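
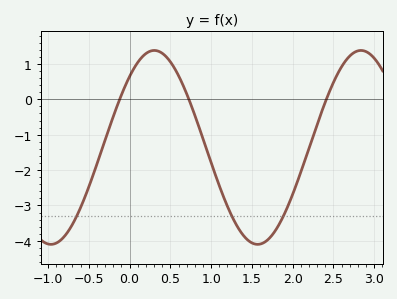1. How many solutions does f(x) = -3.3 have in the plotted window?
3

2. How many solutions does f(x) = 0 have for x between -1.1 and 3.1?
3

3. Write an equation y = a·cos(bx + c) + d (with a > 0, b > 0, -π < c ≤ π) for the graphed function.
y = 2.74cos(2.48x - 0.752) - 1.36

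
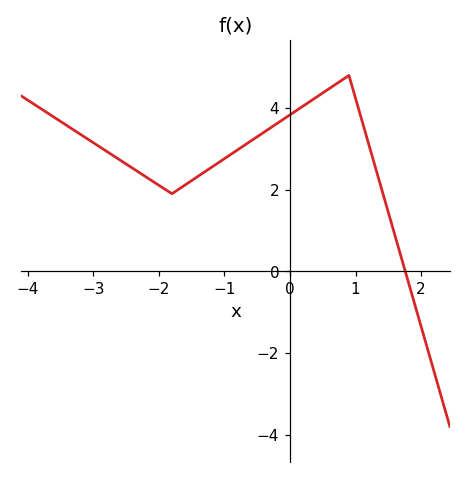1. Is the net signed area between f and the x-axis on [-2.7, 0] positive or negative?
positive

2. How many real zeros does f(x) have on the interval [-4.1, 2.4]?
1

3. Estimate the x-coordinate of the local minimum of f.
-1.8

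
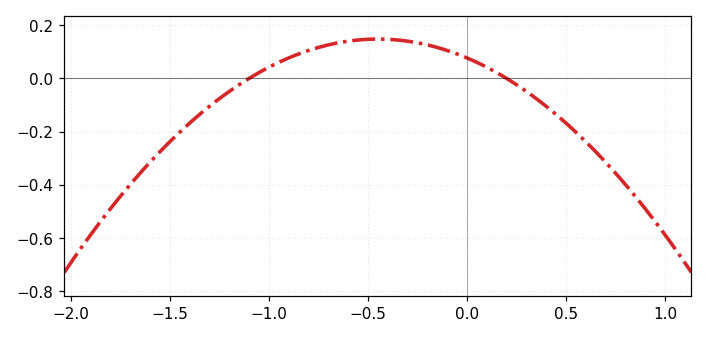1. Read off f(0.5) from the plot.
-0.168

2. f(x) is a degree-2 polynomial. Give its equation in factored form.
y = -0.35(x + 1.1)(x - 0.2)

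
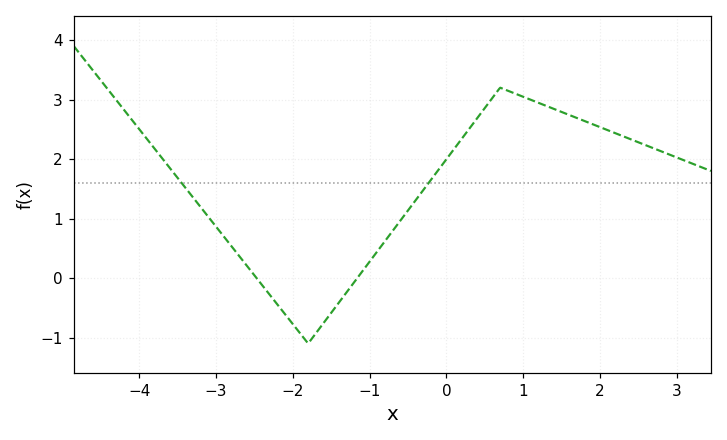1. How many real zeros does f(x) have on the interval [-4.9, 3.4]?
2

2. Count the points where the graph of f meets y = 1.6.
2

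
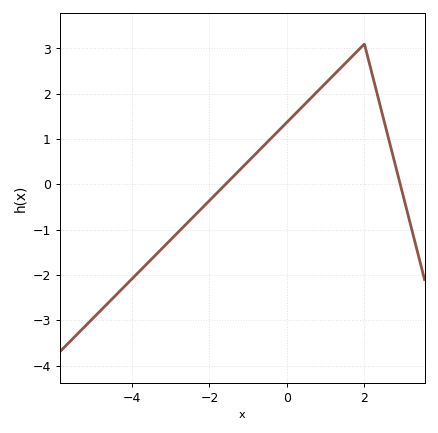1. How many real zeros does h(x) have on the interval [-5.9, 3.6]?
2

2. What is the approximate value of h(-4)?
-2.09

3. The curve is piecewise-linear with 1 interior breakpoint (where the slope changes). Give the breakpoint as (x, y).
(2, 3.1)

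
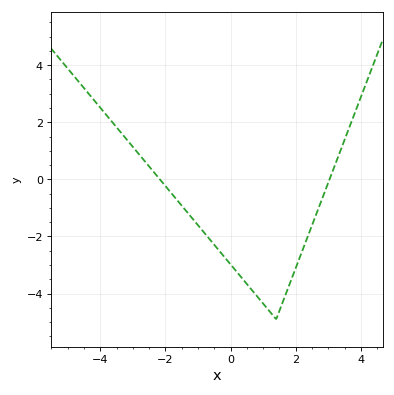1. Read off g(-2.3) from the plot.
0.2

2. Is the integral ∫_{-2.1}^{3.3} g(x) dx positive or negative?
negative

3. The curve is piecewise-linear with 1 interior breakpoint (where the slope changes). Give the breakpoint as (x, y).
(1.4, -4.9)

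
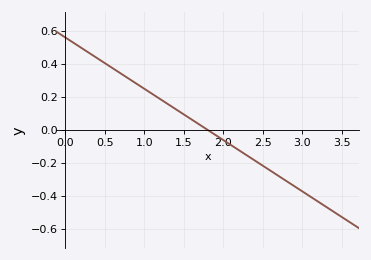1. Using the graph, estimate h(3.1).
-0.4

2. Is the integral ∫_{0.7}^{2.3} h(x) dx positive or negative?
positive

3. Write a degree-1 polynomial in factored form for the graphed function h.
y = -0.31(x - 1.8)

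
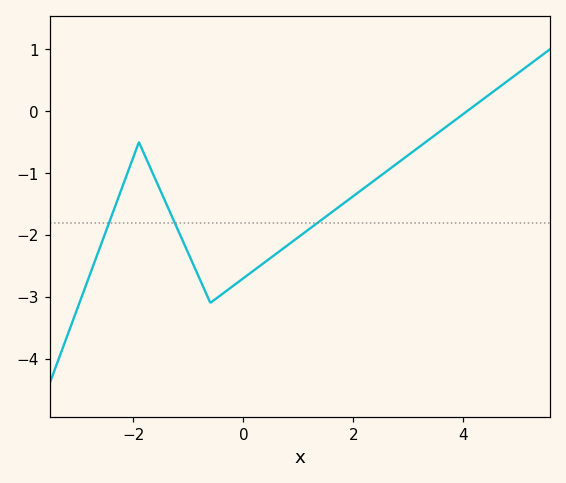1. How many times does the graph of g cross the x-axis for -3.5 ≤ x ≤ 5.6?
1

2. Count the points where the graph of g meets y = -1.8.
3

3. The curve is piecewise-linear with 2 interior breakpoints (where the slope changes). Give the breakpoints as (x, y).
(-1.9, -0.5); (-0.6, -3.1)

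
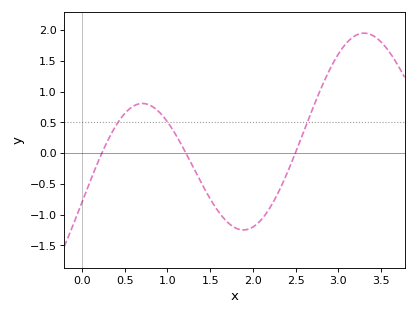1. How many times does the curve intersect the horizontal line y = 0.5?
3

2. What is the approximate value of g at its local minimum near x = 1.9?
-1.25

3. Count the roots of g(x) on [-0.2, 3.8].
3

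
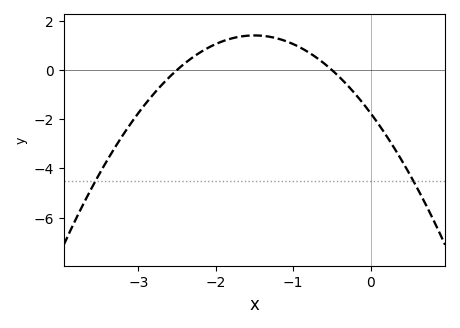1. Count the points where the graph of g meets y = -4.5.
2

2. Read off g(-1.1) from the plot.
1.2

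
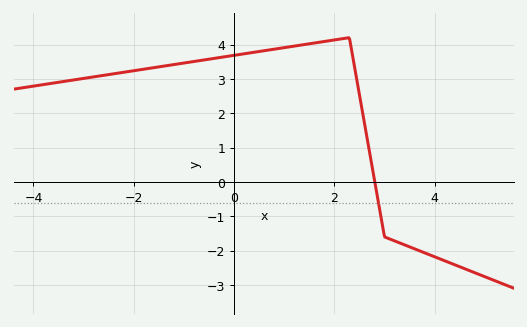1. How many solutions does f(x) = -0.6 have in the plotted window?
1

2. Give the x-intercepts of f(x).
2.81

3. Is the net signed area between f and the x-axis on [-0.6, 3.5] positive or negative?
positive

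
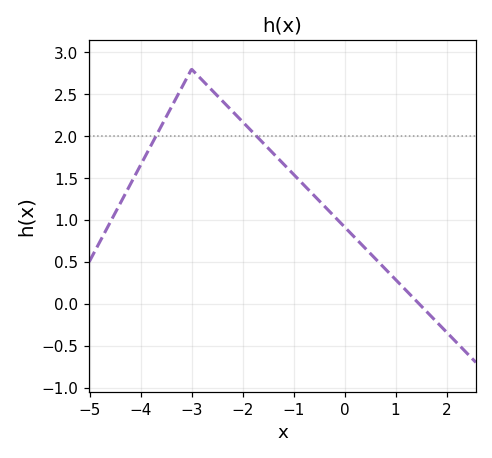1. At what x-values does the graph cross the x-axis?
1.4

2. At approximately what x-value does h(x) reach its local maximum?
-3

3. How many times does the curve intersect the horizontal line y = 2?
2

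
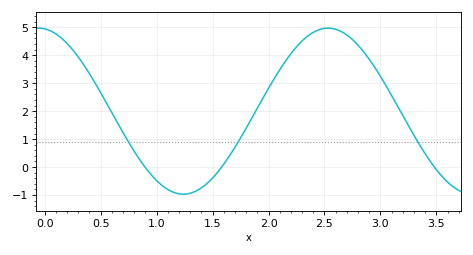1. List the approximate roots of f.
0.9, 1.6, 3.5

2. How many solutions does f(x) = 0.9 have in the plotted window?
3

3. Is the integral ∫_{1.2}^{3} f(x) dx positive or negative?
positive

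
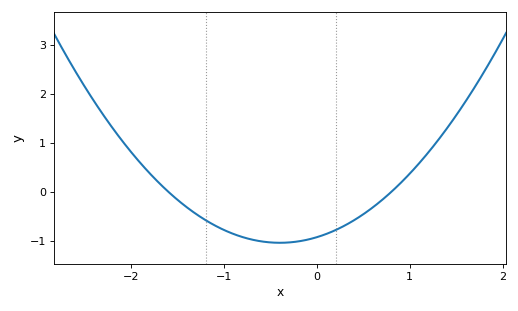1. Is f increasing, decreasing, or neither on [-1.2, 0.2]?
neither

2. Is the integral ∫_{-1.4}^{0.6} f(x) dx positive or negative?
negative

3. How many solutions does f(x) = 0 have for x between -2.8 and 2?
2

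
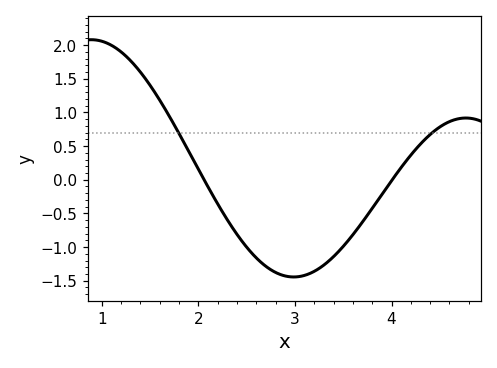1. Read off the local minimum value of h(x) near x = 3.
-1.44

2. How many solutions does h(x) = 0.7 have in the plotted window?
2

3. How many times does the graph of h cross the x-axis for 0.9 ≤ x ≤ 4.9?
2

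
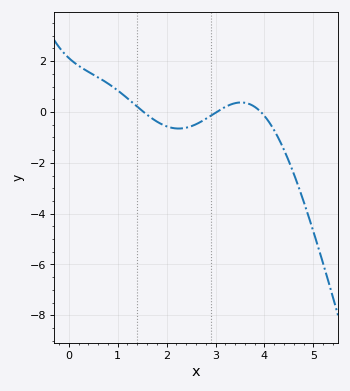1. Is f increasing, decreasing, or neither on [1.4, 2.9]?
neither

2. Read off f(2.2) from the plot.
-0.6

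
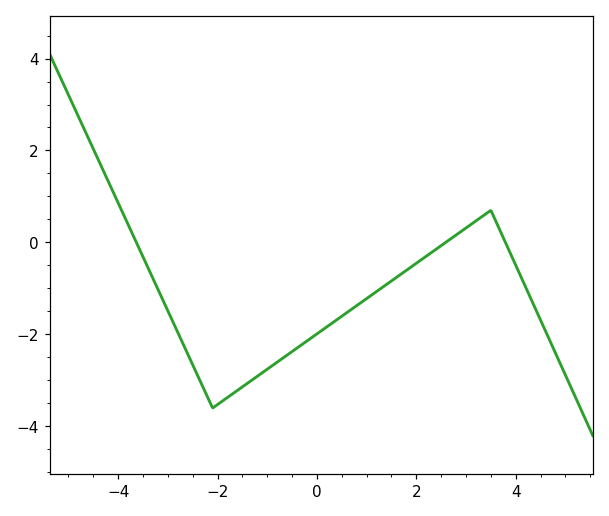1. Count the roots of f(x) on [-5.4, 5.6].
3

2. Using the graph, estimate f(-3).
-1.4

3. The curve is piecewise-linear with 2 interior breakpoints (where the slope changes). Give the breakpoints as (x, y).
(-2.1, -3.6); (3.5, 0.7)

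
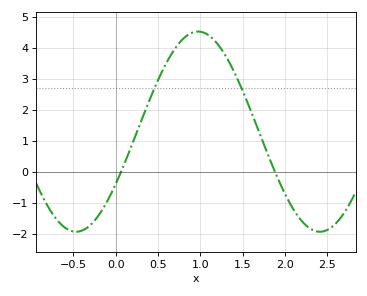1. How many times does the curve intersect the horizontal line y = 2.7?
2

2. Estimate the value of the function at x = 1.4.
3.23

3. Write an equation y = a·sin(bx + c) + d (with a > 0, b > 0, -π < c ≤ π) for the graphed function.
y = 3.23sin(2.18x - 0.552) + 1.3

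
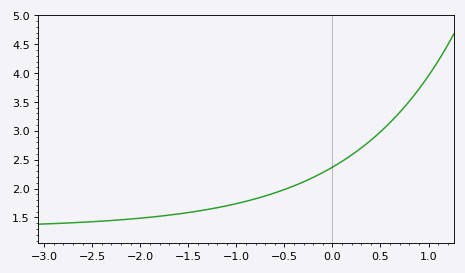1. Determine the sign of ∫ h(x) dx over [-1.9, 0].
positive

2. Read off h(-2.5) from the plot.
1.43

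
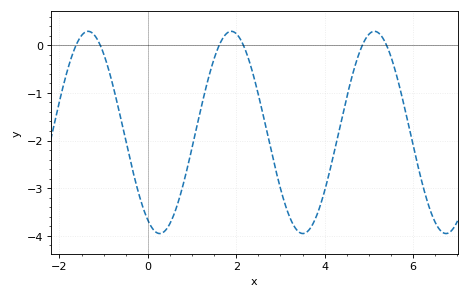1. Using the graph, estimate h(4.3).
-1.9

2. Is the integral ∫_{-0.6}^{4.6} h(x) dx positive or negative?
negative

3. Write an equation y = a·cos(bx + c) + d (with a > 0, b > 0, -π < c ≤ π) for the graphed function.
y = 2.12cos(1.94x + 2.62) - 1.83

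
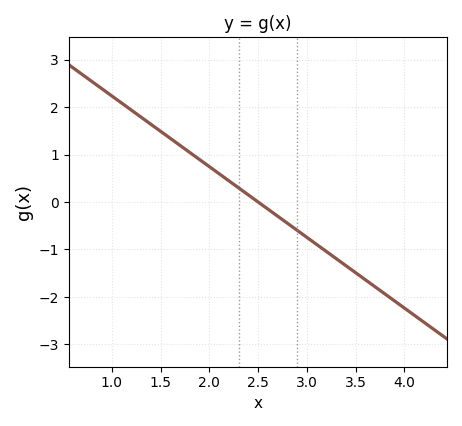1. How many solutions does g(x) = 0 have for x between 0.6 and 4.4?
1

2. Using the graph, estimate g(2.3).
0.298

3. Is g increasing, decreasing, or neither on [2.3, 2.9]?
decreasing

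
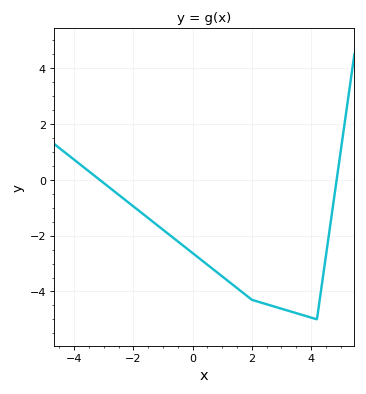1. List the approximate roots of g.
-3.2, 4.8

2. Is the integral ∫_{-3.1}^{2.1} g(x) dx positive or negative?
negative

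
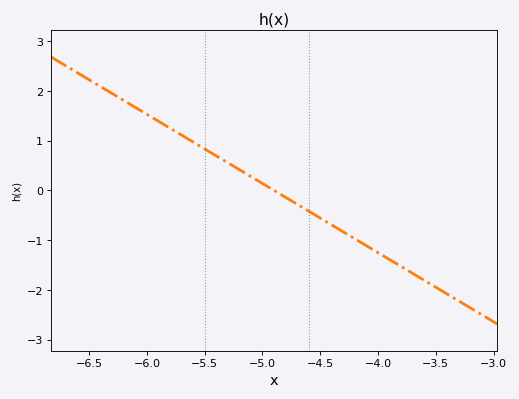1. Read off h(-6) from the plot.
1.5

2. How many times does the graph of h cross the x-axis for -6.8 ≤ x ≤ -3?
1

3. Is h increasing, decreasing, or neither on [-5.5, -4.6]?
decreasing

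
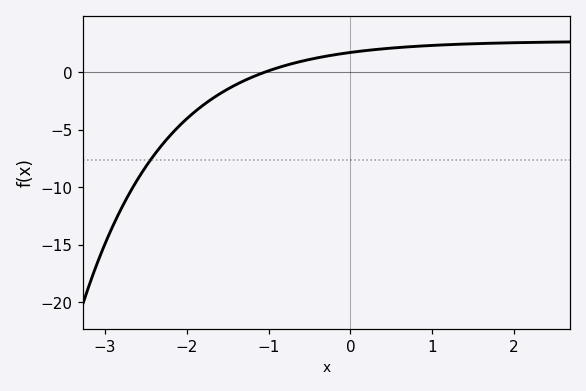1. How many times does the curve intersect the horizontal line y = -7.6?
1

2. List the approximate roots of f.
-1.05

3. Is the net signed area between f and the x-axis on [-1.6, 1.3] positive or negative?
positive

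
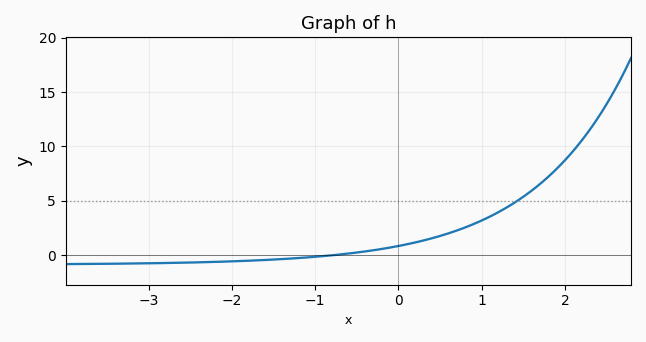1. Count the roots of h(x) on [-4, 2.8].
1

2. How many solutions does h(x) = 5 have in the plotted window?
1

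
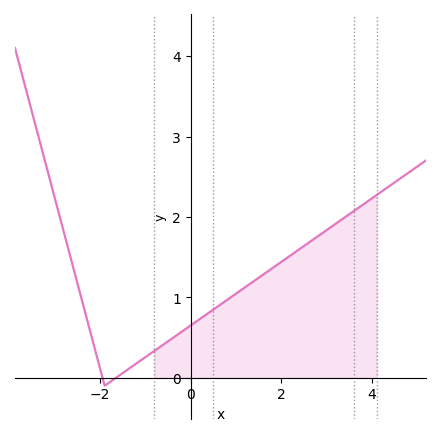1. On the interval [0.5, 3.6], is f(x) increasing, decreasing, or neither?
increasing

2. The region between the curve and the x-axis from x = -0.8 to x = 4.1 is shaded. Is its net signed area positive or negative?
positive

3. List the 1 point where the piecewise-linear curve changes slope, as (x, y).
(-1.9, -0.1)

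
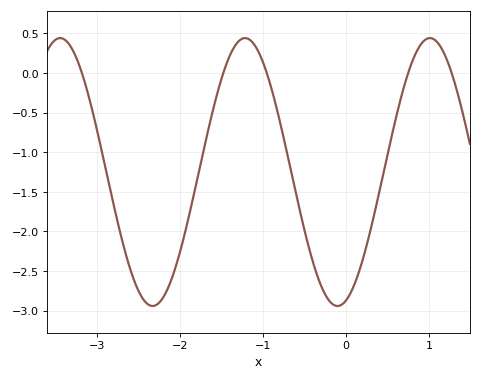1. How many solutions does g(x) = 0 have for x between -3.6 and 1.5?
5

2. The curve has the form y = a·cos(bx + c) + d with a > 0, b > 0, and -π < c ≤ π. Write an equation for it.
y = 1.69cos(2.8x - 2.9) - 1.25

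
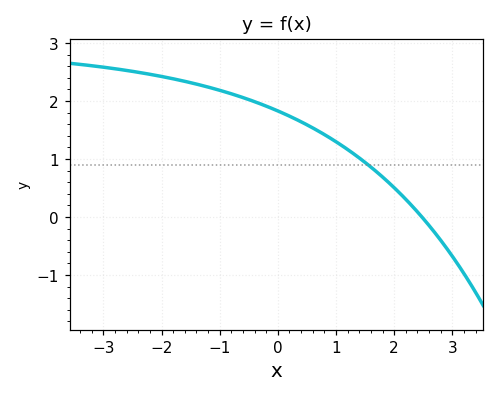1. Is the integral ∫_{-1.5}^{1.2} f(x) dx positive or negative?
positive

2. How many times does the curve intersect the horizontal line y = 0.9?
1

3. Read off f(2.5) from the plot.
-0.026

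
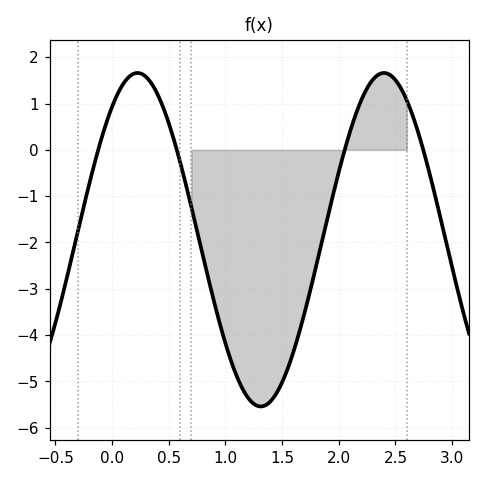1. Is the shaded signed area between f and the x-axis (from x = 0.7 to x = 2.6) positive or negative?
negative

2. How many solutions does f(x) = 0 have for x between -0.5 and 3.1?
4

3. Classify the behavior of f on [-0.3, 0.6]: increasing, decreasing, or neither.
neither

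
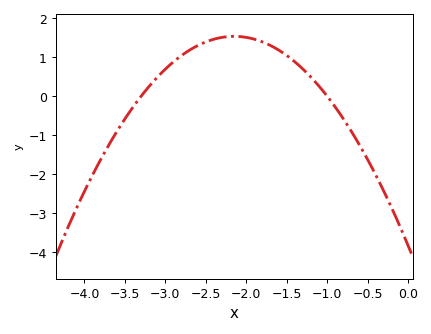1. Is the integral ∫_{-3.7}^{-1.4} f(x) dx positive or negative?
positive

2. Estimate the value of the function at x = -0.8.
-0.58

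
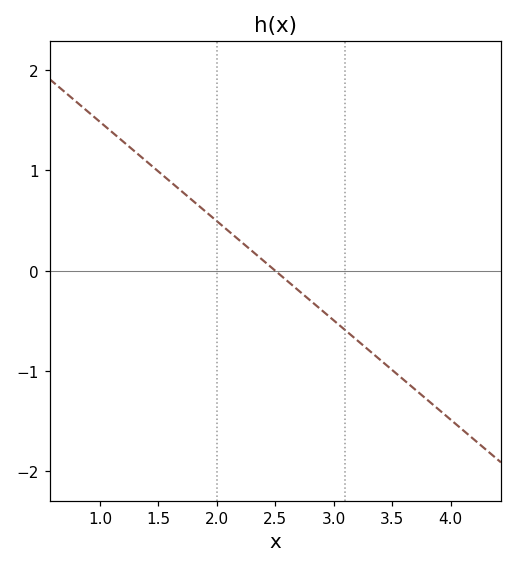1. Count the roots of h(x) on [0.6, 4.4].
1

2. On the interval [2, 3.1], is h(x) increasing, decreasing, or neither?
decreasing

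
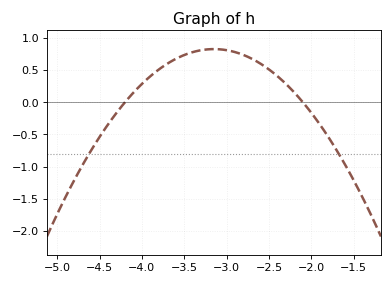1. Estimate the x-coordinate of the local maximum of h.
-3.15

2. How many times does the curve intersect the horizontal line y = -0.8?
2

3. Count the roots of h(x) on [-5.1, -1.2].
2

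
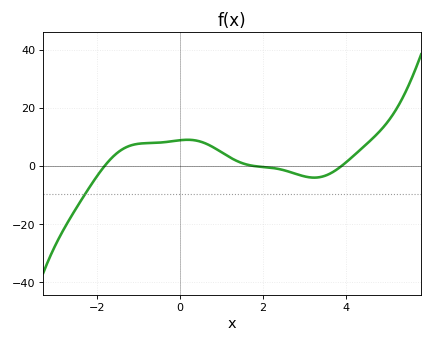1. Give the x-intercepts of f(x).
-1.8, 1.8, 3.8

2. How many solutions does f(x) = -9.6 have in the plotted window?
1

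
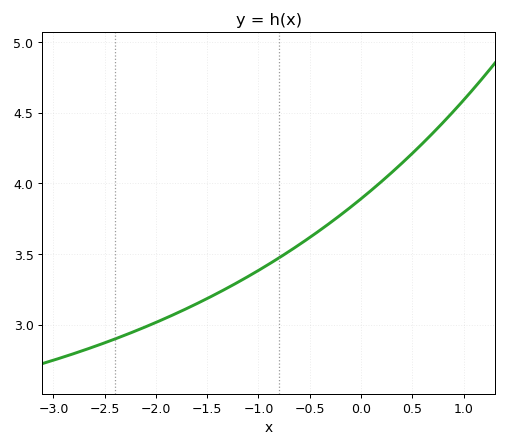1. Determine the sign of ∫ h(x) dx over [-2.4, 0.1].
positive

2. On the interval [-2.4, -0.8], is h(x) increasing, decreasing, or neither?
increasing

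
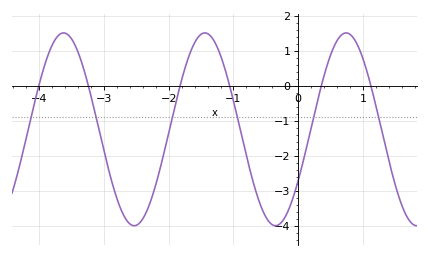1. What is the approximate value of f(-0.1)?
-3.3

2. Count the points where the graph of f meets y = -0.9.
6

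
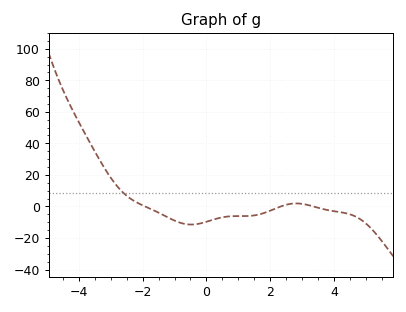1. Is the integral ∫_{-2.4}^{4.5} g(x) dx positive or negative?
negative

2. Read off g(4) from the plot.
-3.01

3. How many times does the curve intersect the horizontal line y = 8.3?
1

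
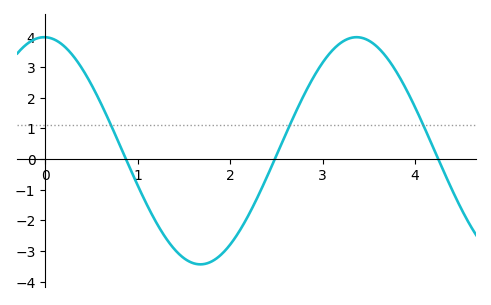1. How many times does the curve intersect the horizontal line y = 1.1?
3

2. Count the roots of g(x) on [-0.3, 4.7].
3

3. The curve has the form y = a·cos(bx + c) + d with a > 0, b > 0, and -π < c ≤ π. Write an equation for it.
y = 3.71cos(1.9x + 0.02) + 0.27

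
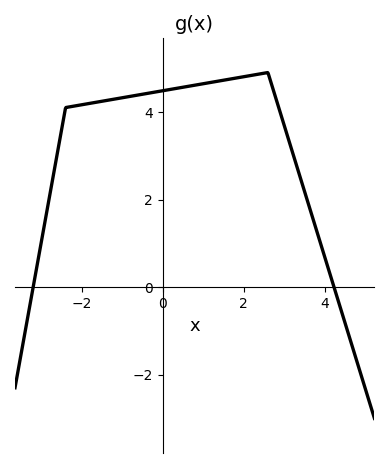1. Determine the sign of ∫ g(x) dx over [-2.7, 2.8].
positive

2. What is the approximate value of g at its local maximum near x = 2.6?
4.8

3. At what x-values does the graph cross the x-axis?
-3.2, 4.2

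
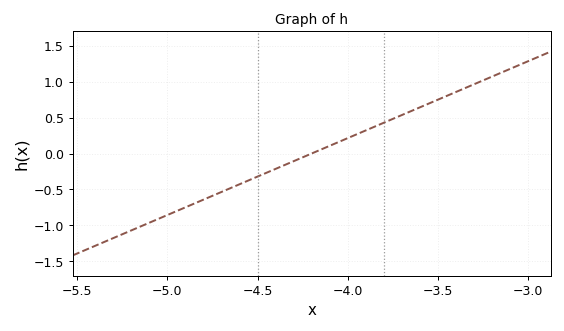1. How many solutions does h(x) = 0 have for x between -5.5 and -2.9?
1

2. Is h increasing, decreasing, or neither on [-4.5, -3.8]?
increasing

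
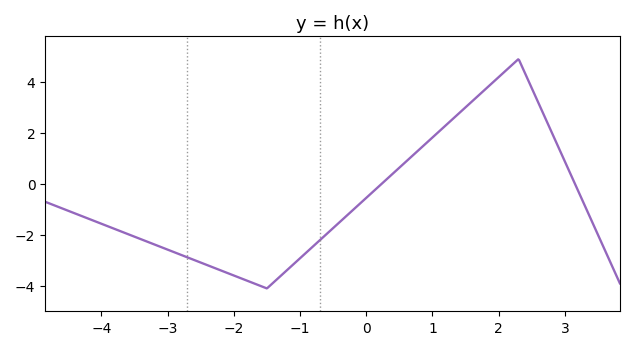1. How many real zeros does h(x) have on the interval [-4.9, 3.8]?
2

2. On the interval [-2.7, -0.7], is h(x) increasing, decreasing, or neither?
neither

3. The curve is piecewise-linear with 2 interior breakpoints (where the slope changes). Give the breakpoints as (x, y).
(-1.5, -4.1); (2.3, 4.9)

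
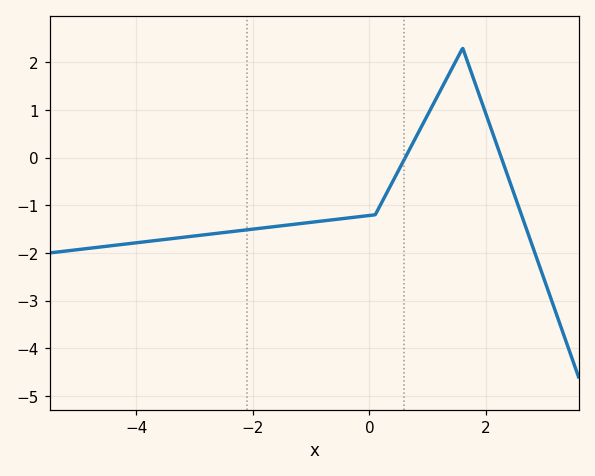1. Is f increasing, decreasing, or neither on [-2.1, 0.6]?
increasing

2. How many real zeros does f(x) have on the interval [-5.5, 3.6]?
2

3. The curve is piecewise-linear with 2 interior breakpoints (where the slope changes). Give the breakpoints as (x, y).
(0.1, -1.2); (1.6, 2.3)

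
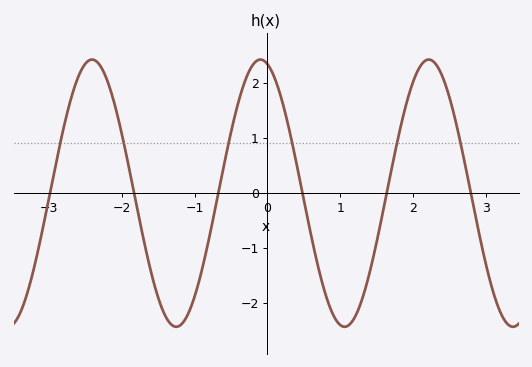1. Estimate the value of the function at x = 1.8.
1.03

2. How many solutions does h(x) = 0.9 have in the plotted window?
6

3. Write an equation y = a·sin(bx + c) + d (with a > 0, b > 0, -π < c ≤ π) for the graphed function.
y = 2.43sin(2.72x + 1.83) - 0.01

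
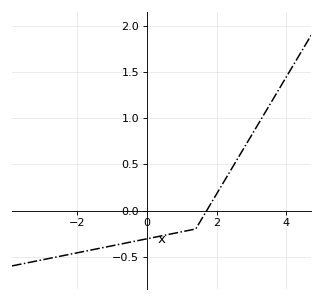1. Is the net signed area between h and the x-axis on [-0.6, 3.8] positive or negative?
positive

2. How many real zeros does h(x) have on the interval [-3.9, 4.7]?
1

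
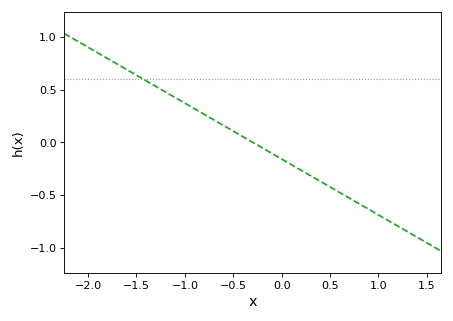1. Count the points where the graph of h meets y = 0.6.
1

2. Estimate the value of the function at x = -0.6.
0.15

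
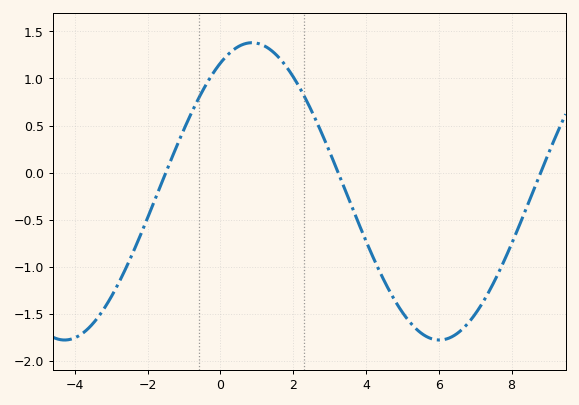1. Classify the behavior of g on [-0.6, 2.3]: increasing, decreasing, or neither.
neither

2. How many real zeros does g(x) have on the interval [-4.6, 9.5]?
3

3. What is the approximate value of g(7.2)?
-1.4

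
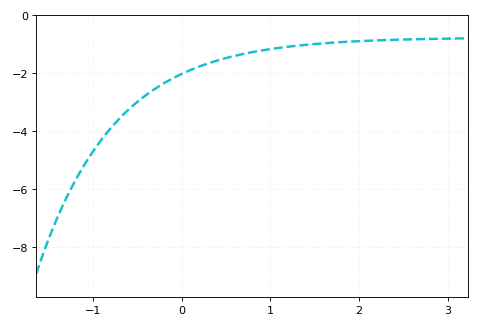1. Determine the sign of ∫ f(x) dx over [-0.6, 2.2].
negative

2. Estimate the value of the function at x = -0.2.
-2.4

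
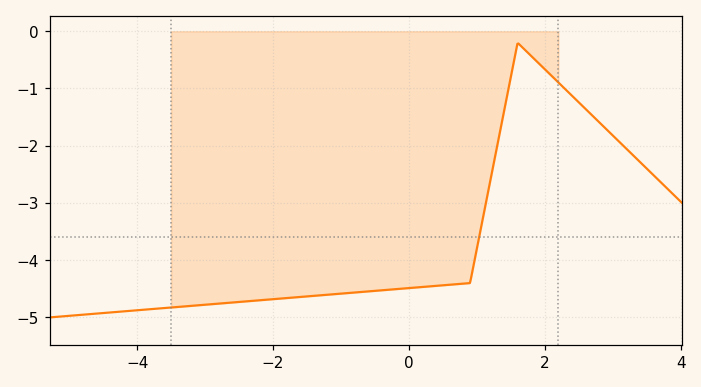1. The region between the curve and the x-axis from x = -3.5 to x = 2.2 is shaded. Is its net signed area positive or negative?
negative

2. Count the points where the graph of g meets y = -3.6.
1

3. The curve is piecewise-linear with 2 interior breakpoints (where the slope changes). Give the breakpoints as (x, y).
(0.9, -4.4); (1.6, -0.2)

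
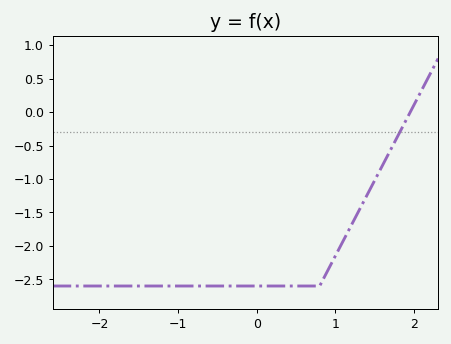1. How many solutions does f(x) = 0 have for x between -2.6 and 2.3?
1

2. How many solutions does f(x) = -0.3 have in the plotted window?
1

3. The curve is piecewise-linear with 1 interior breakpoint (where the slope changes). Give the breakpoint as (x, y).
(0.8, -2.6)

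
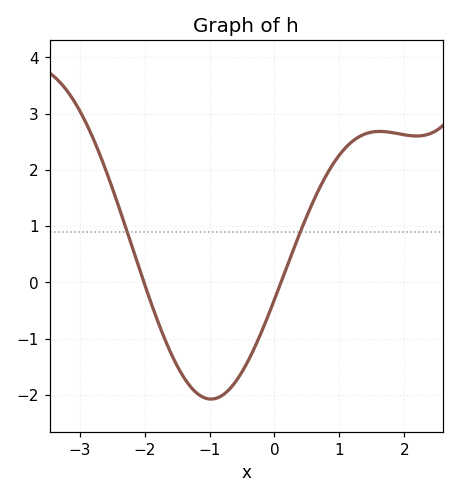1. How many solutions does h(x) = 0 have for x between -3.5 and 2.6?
2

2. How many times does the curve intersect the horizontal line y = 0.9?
2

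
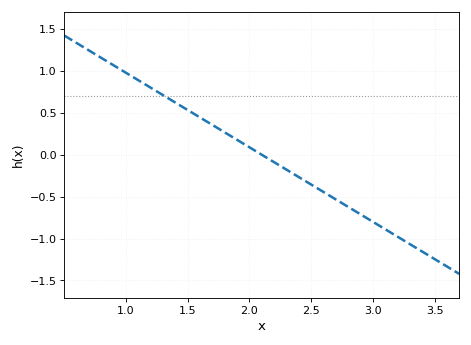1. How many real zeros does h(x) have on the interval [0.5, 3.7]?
1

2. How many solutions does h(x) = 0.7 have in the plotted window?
1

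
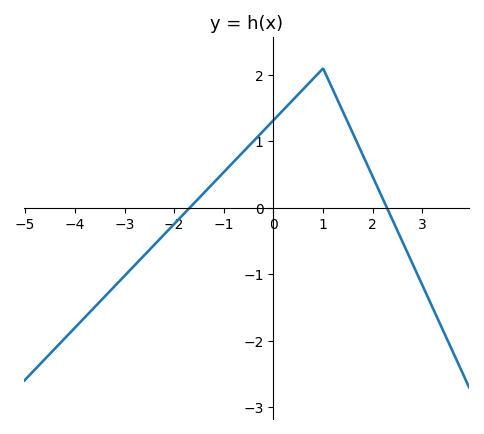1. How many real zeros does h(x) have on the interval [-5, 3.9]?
2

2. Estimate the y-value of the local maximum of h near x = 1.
2.1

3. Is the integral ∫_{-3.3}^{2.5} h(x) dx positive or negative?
positive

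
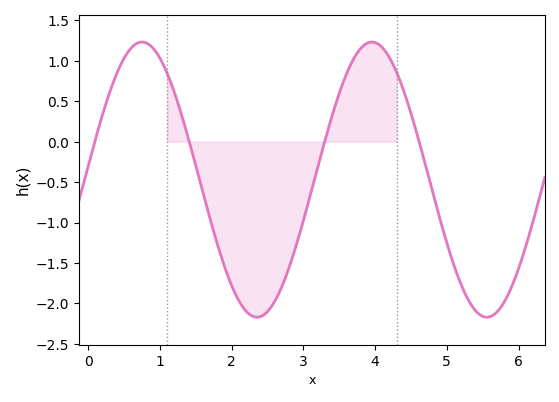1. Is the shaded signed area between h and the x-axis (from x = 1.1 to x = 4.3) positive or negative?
negative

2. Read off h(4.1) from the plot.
1.15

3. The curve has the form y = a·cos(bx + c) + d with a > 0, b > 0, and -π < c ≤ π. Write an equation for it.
y = 1.7cos(2x - 1.5) - 0.47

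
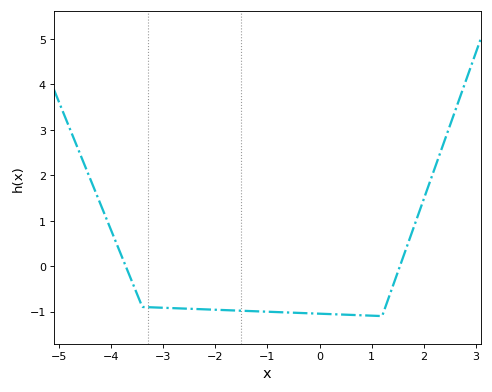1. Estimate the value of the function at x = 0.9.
-1.1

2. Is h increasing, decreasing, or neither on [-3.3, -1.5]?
decreasing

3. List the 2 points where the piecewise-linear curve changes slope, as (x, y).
(-3.4, -0.9); (1.2, -1.1)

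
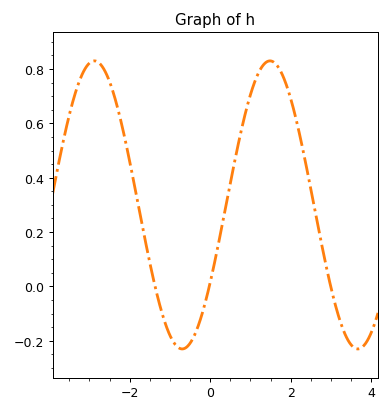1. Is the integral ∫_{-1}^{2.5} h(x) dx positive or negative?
positive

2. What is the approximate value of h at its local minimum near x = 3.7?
-0.22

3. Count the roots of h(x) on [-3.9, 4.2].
3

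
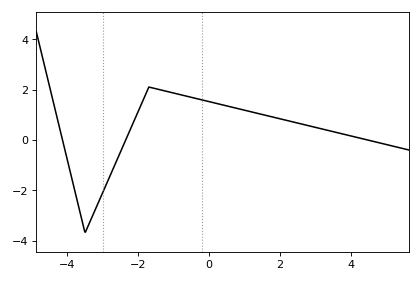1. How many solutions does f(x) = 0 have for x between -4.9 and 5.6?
3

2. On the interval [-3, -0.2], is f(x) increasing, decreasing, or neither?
neither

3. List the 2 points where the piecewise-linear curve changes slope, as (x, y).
(-3.5, -3.7); (-1.7, 2.1)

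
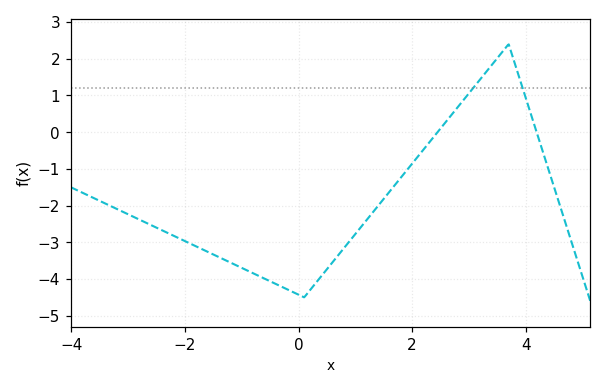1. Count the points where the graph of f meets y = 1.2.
2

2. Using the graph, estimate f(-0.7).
-3.9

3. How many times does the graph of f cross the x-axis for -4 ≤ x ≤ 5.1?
2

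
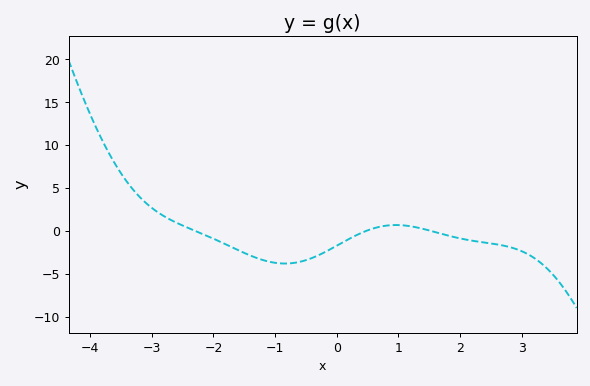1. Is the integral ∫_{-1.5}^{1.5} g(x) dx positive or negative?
negative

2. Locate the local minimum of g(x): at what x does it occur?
-0.8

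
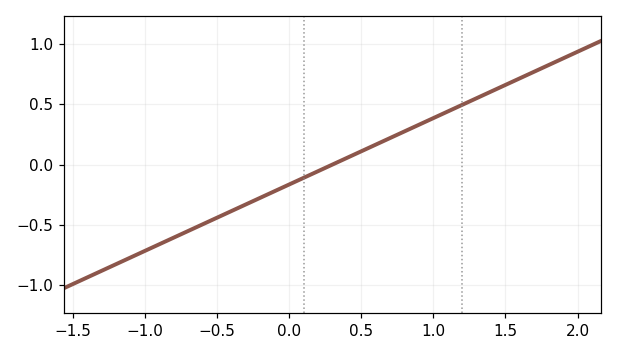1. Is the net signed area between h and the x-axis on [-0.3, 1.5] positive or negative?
positive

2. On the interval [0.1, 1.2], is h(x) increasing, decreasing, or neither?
increasing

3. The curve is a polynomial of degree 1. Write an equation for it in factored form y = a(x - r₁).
y = 0.55(x - 0.3)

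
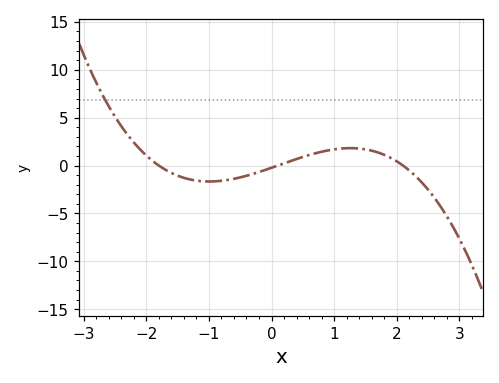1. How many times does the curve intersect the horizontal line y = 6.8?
1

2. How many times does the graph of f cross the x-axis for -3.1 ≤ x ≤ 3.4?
3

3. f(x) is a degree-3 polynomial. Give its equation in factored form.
y = -0.61(x + 1.8)(x - 0.1)(x - 2.1)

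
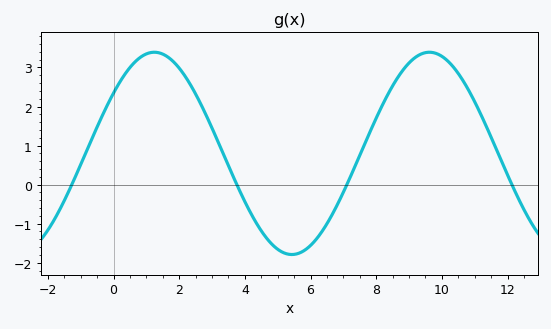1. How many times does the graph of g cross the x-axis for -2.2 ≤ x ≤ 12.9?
4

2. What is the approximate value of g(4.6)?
-1.3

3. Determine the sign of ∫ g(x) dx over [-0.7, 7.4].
positive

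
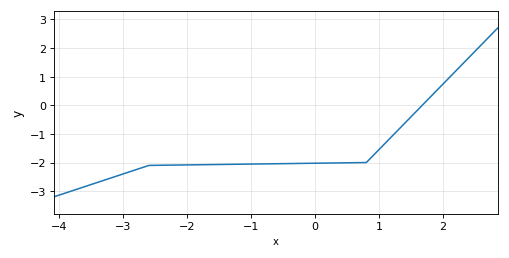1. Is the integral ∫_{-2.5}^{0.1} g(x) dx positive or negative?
negative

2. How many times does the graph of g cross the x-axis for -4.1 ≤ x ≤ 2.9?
1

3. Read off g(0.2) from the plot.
-2.02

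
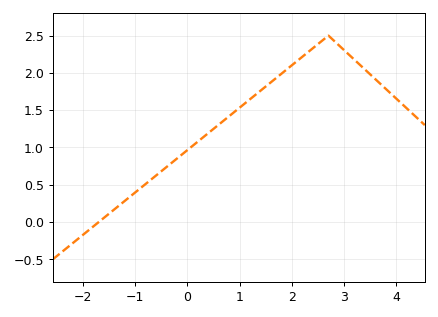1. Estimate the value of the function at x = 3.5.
2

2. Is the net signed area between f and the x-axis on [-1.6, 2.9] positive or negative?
positive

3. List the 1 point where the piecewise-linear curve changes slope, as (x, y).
(2.7, 2.5)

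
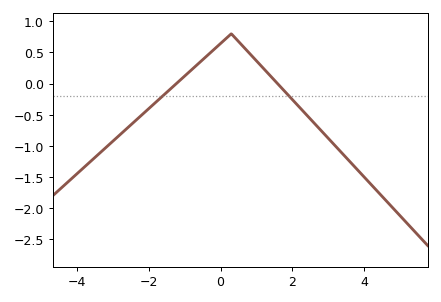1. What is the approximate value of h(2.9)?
-0.815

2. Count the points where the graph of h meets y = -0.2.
2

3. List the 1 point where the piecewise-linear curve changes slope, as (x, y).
(0.3, 0.8)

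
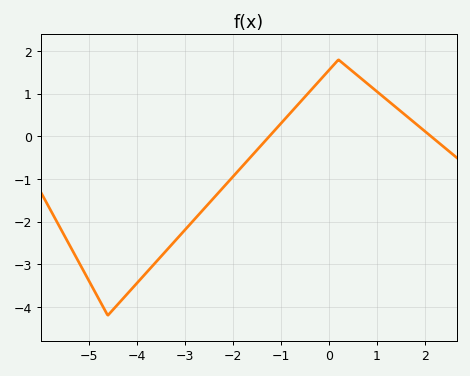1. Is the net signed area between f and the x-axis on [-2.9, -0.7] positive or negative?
negative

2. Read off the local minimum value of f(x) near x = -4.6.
-4.2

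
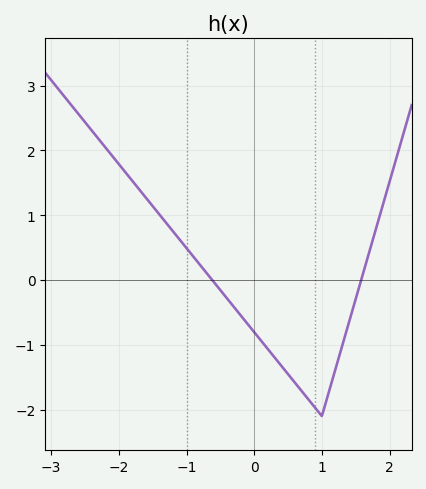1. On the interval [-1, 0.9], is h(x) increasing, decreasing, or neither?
decreasing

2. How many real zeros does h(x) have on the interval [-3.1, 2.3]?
2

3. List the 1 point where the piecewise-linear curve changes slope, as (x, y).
(1, -2.1)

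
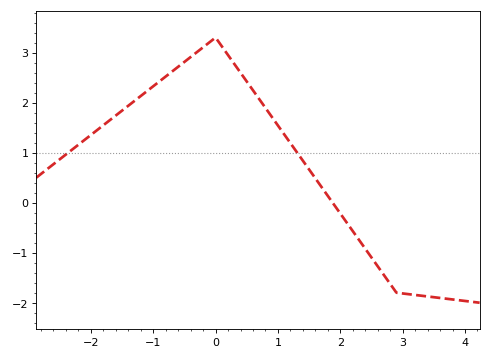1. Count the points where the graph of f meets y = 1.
2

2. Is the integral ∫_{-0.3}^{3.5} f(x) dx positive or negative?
positive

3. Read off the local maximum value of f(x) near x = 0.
3.3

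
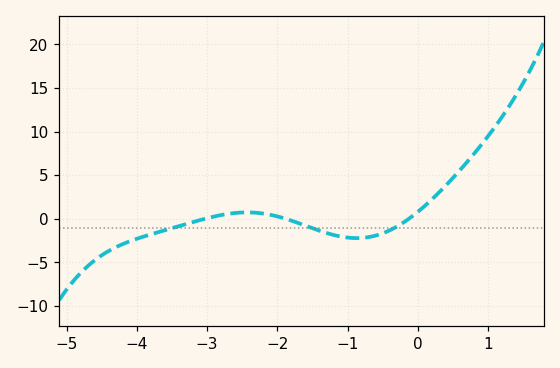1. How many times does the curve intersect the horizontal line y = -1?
3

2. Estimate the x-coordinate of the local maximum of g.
-2.43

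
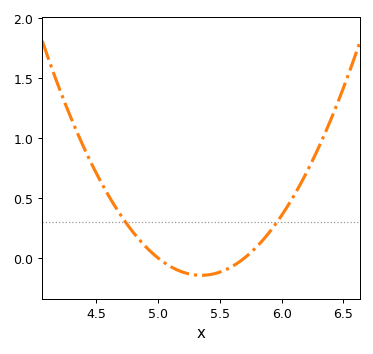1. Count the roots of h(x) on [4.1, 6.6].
2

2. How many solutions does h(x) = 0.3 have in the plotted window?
2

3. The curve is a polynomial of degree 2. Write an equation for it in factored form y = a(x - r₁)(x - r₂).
y = 1.18(x - 5)(x - 5.7)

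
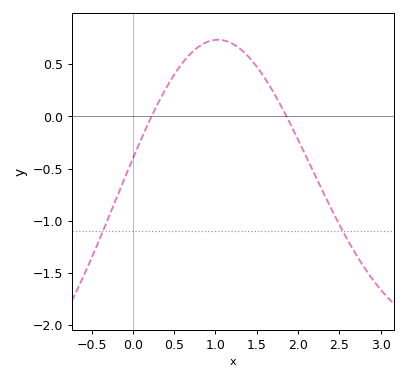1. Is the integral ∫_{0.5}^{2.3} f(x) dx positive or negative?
positive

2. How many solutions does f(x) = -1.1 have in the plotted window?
2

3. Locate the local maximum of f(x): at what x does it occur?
1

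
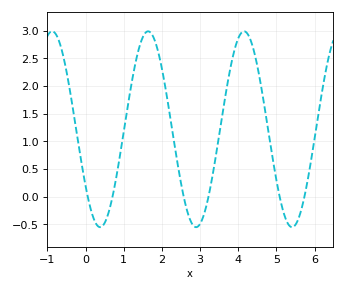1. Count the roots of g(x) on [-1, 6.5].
6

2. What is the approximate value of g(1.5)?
2.89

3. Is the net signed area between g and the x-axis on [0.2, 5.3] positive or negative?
positive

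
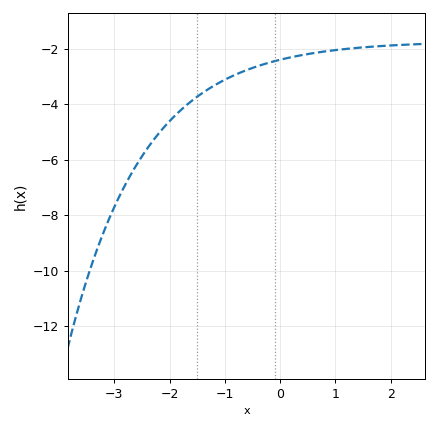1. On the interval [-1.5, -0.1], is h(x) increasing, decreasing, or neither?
increasing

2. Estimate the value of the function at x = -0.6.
-2.8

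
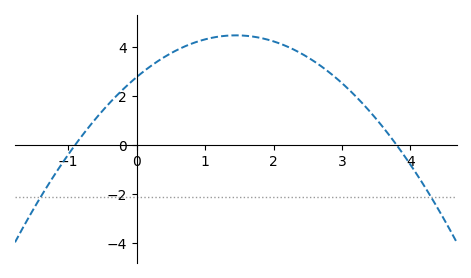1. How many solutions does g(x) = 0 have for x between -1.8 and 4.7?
2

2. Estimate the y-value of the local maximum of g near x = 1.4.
4.4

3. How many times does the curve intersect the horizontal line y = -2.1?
2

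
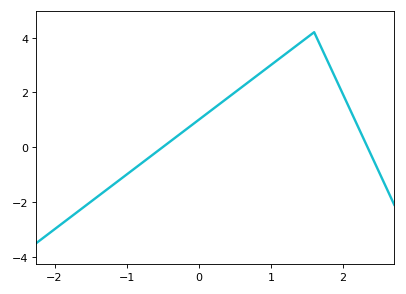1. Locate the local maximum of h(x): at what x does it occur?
1.6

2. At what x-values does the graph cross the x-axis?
-0.502, 2.34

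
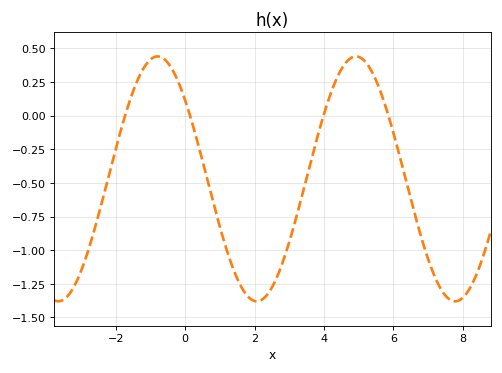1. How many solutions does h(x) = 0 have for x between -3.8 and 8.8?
4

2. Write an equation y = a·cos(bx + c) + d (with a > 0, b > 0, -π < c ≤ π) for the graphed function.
y = 0.91cos(1.1x + 0.87) - 0.47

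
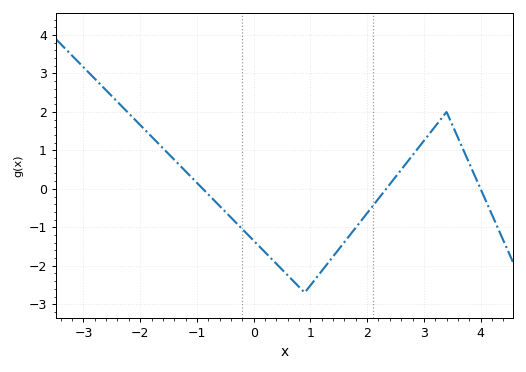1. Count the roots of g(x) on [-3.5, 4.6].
3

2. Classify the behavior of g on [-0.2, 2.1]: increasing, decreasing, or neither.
neither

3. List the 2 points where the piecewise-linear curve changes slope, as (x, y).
(0.9, -2.7); (3.4, 2)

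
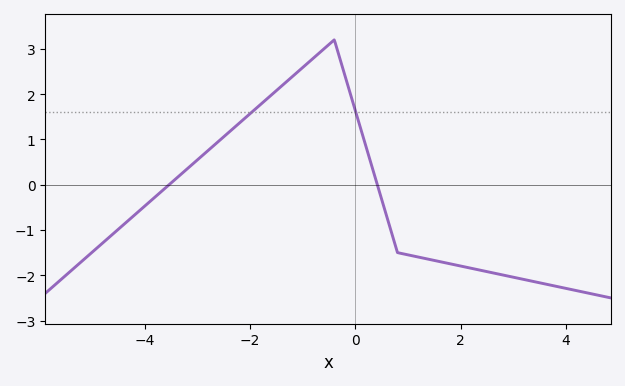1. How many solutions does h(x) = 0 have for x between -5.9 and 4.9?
2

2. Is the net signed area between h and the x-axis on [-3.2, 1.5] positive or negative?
positive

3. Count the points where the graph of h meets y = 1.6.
2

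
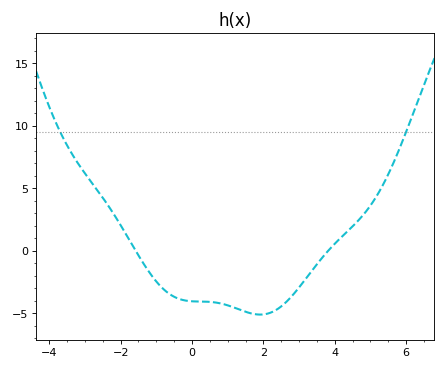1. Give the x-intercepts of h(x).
-1.6, 3.8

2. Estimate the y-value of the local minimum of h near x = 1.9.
-5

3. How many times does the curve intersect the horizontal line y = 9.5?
2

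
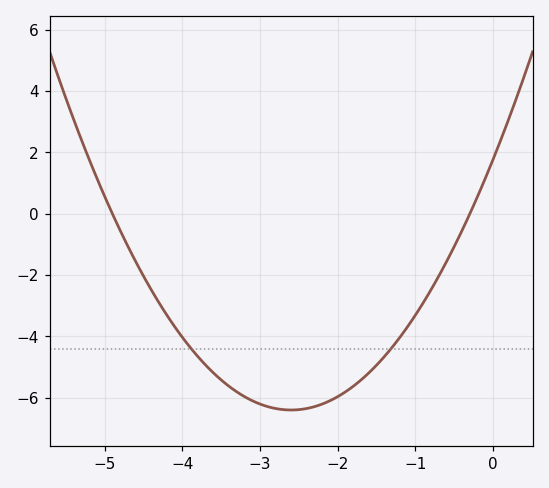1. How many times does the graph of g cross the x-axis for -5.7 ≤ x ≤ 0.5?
2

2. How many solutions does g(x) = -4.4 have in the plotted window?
2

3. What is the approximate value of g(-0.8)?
-2.4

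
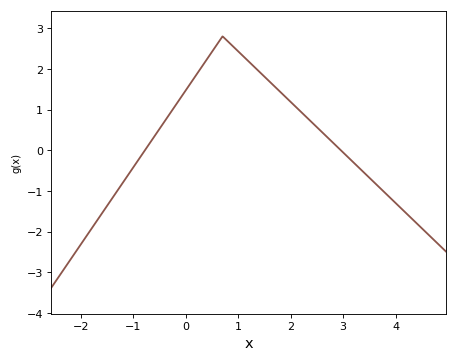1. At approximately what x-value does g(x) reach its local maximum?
0.8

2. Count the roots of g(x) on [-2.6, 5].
2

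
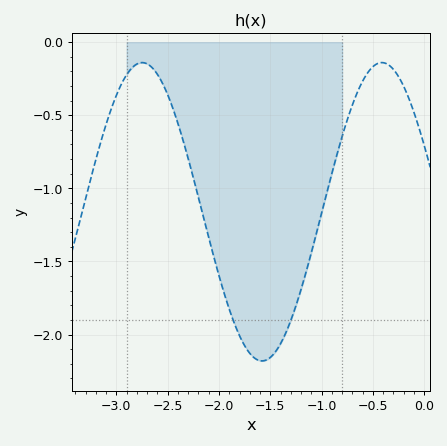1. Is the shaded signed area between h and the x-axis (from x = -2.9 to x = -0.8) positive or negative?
negative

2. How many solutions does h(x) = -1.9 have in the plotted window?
2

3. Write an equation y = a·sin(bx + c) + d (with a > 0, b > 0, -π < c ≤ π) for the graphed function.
y = 1.02sin(2.7x + 2.7) - 1.16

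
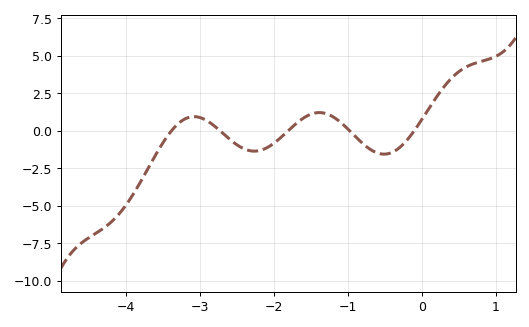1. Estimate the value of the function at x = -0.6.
-1.4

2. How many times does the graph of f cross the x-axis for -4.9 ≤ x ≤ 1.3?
5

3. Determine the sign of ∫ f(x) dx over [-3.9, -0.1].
negative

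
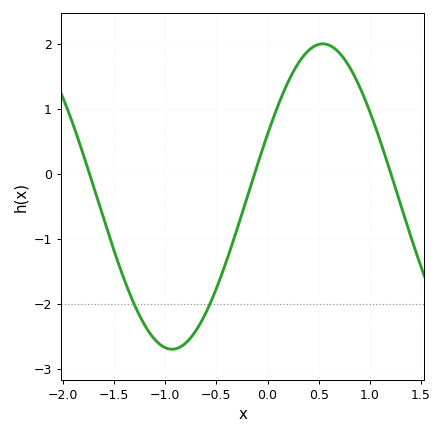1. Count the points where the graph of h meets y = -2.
2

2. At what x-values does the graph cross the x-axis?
-1.75, -0.15, 1.2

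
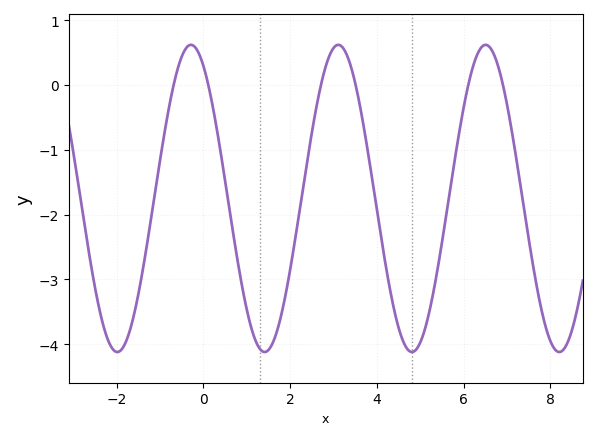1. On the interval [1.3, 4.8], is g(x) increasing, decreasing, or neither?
neither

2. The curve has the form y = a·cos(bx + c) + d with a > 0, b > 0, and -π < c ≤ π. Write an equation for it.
y = 2.37cos(1.85x + 0.53) - 1.75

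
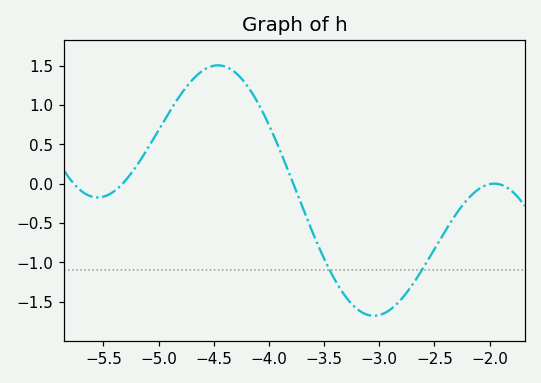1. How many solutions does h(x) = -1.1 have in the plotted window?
2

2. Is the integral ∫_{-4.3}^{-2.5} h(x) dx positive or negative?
negative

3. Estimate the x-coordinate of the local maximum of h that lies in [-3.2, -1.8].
-2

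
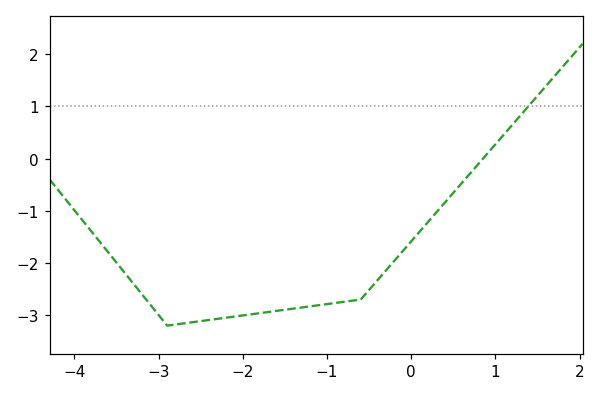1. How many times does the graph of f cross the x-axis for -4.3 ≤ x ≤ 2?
1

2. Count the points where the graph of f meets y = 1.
1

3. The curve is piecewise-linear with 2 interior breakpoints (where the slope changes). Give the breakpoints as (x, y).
(-2.9, -3.2); (-0.6, -2.7)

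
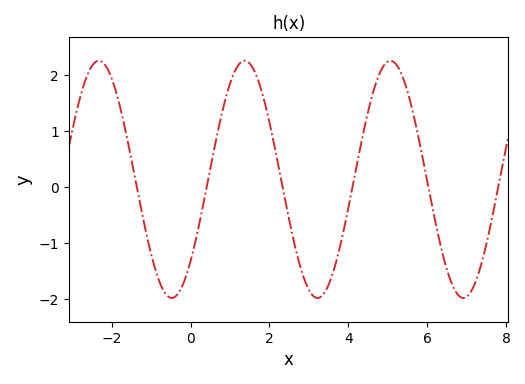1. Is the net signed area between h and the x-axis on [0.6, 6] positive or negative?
positive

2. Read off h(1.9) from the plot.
1.5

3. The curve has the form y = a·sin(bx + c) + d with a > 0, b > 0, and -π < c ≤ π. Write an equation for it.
y = 2.12sin(1.7x - 0.76) + 0.14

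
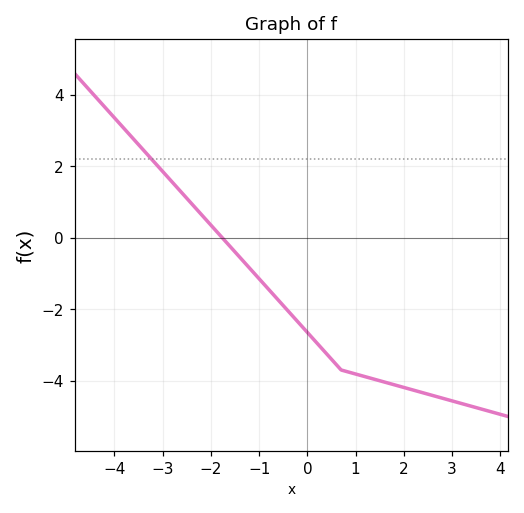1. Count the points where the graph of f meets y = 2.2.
1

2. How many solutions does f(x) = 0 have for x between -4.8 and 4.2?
1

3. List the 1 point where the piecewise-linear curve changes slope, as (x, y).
(0.7, -3.7)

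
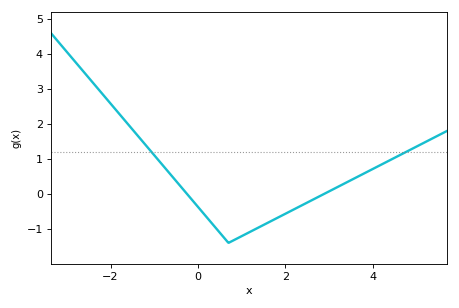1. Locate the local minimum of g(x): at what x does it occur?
0.8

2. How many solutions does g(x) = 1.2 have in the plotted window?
2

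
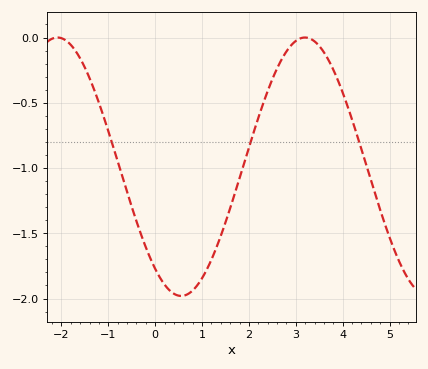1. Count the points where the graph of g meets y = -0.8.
3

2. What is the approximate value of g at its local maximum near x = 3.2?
0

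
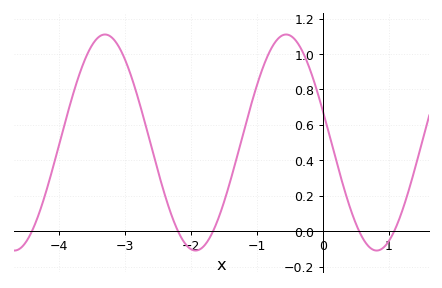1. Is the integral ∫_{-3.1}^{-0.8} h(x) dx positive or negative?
positive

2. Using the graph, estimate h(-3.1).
1.05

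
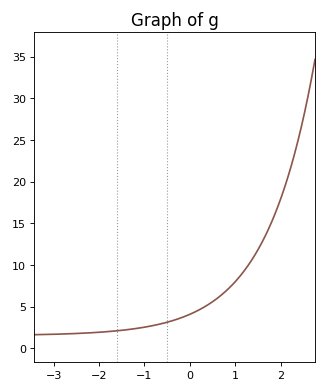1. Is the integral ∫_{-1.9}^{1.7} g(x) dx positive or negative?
positive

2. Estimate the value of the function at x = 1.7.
14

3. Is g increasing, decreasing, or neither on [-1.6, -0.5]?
increasing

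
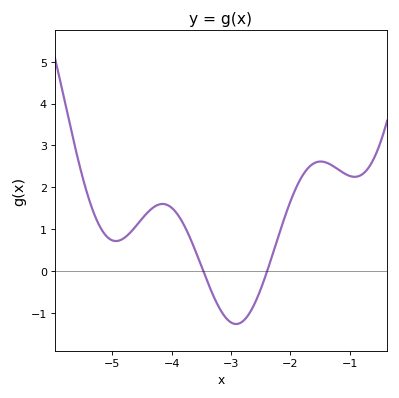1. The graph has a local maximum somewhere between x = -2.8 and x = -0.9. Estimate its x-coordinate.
-1.49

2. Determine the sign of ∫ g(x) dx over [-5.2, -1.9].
positive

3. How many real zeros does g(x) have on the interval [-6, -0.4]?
2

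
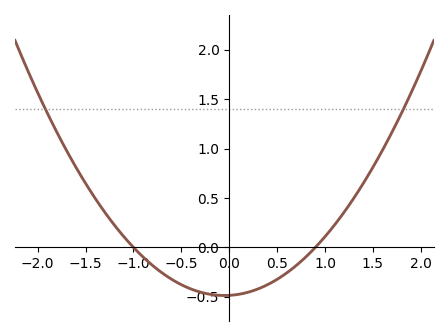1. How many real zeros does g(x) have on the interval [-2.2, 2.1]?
2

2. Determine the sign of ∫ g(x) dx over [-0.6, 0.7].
negative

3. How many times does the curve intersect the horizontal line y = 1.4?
2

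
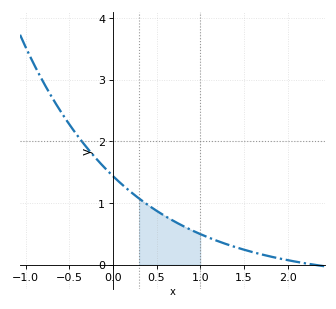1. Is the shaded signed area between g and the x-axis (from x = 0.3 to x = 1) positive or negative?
positive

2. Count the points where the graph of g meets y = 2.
1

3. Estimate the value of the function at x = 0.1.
1.3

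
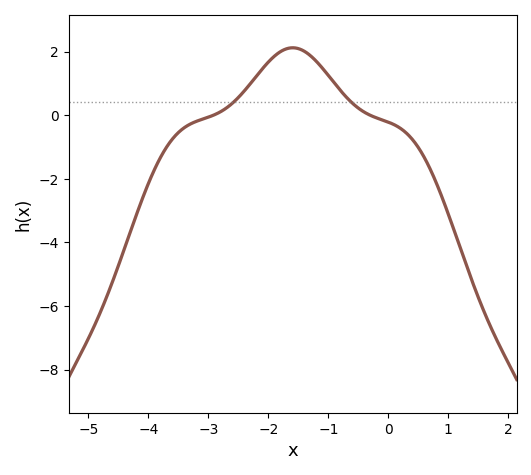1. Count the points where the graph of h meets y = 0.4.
2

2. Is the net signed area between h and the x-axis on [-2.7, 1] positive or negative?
positive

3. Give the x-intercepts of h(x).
-2.91, -0.307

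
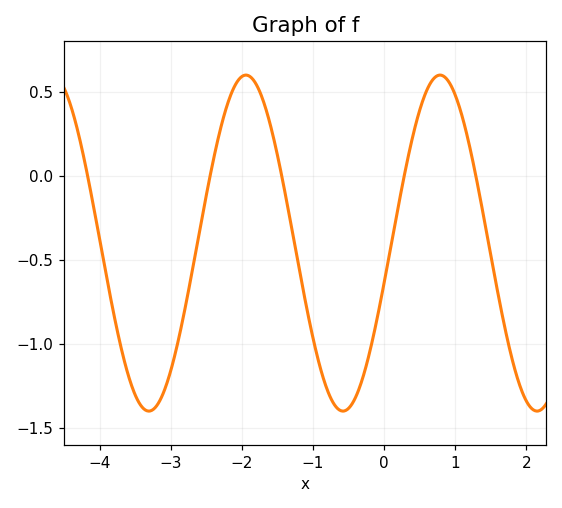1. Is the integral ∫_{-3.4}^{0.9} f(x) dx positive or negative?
negative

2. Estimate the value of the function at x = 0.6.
0.509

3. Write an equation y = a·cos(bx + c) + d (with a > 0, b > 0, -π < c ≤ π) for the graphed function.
y = 1cos(2.3x - 1.81) - 0.4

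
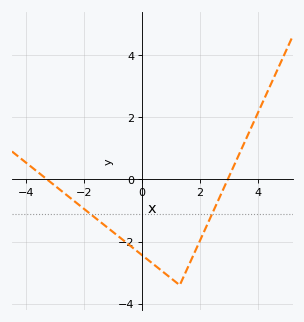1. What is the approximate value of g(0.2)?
-2.6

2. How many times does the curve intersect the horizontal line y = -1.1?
2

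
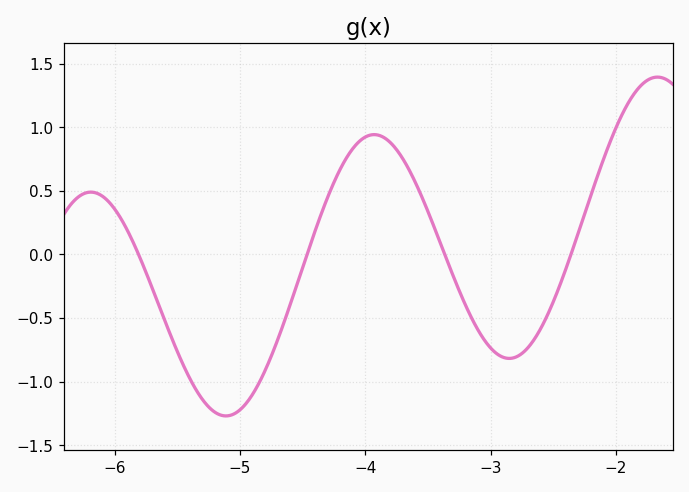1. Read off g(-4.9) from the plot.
-1.1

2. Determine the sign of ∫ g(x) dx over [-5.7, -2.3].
negative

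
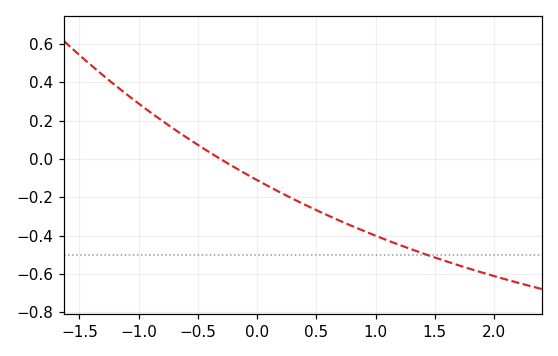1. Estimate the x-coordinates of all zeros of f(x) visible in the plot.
-0.3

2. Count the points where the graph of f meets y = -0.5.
1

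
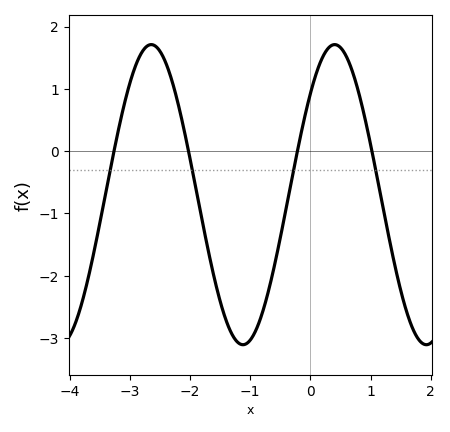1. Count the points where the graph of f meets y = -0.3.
4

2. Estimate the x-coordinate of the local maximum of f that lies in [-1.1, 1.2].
0.4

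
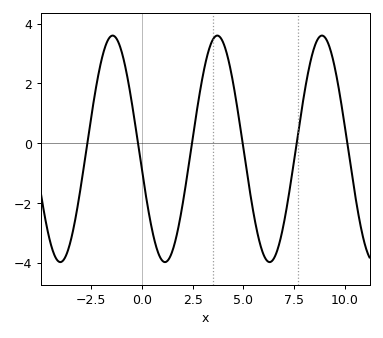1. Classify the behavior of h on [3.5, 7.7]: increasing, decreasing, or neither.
neither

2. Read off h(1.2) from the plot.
-4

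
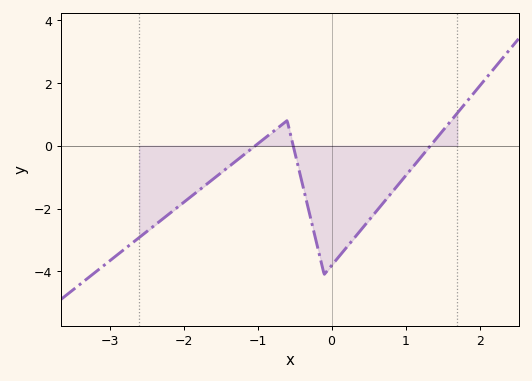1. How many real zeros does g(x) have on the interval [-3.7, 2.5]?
3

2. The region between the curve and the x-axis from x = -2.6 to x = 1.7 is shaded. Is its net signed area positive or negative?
negative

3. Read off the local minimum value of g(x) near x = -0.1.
-4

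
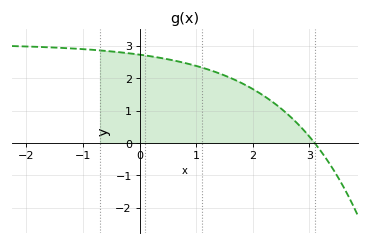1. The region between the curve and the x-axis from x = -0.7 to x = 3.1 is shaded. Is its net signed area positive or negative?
positive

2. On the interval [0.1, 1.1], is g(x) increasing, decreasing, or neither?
decreasing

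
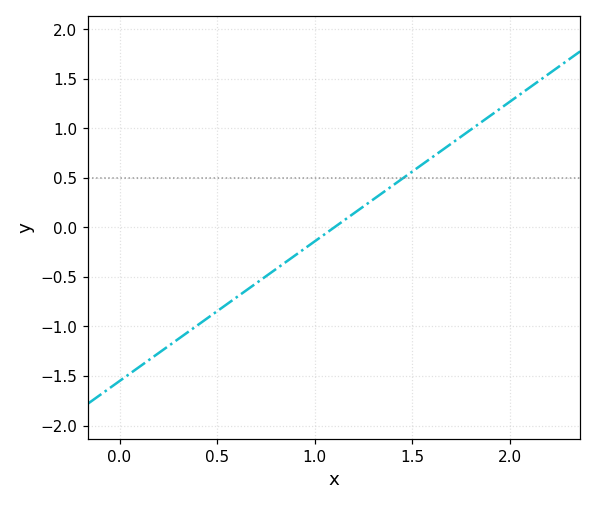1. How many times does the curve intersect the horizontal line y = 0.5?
1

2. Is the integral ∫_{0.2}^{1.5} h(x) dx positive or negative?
negative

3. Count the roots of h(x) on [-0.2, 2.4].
1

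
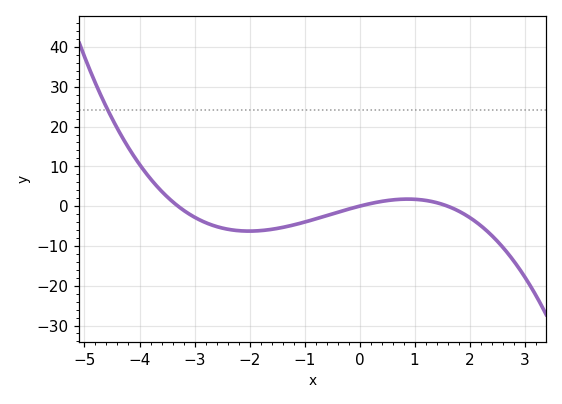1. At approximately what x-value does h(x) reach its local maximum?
0.8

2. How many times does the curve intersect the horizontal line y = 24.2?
1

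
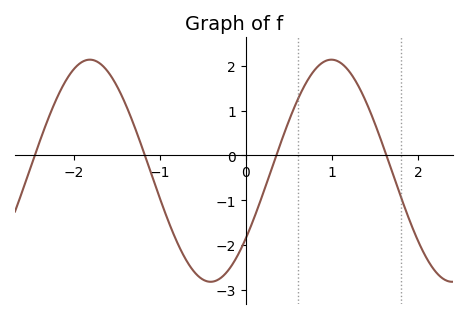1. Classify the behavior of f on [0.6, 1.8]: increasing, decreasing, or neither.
neither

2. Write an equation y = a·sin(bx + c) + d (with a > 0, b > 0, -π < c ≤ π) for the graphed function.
y = 2.48sin(2.2x - 0.65) - 0.34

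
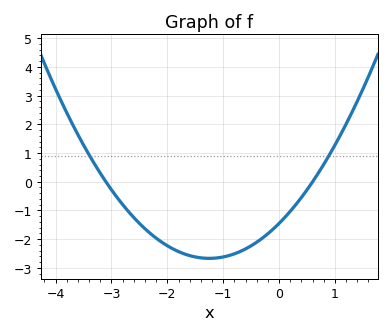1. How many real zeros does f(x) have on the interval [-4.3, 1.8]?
2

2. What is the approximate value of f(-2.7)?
-1.03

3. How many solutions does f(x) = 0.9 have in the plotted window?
2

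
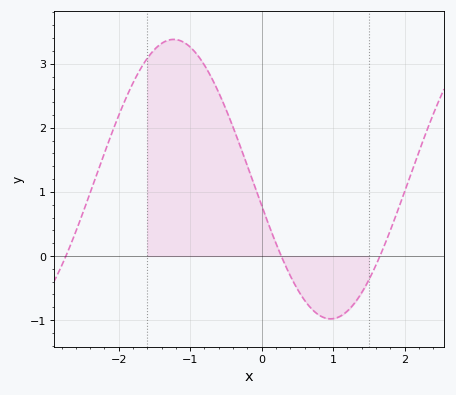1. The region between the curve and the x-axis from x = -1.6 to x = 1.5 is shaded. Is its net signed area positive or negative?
positive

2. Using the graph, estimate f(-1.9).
2.5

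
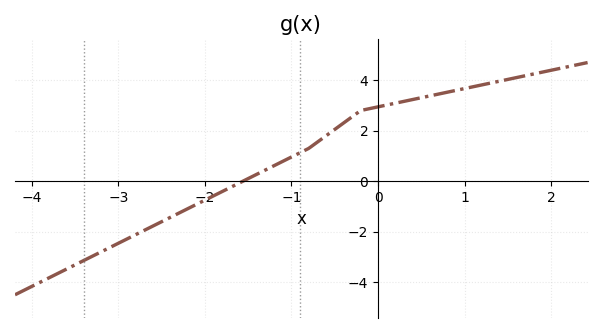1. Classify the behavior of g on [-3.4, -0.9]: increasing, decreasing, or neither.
increasing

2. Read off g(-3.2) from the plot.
-2.8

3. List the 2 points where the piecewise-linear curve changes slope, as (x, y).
(-0.8, 1.3); (-0.2, 2.8)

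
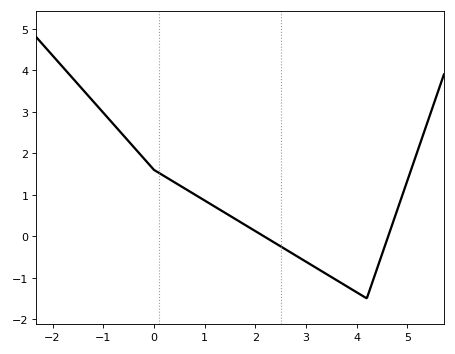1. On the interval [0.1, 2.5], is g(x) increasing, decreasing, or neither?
decreasing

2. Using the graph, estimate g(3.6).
-1.1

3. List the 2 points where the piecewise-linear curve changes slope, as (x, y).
(0, 1.6); (4.2, -1.5)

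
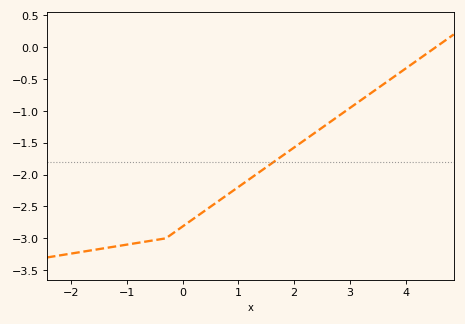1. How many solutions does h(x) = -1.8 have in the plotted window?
1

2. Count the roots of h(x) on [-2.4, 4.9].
1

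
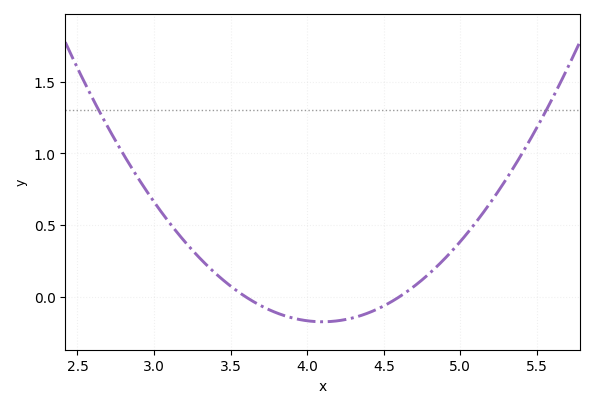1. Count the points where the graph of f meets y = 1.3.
2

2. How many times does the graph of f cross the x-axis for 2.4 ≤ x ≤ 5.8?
2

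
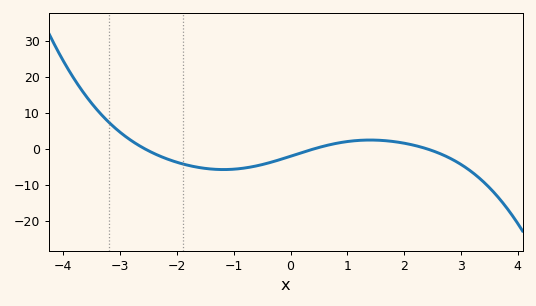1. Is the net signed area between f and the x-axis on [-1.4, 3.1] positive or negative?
negative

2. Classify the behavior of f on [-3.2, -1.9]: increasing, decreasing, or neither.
decreasing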